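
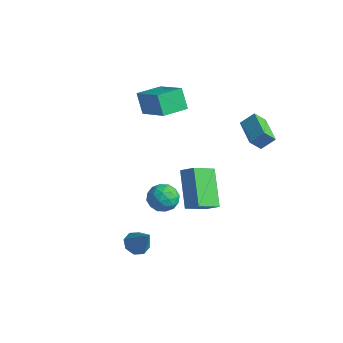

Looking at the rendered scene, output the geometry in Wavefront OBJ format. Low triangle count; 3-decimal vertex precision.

v 0.157 -1.533 -0.279
v 0.747 -1.88 -0.625
v -0.527 -2.56 -0.415
v 0.063 -2.907 -0.761
v 0.099 -2.744 -0.012
v 0.522 -2.109 0.072
v -0.302 -2.331 -1.112
v 0.121 -1.696 -1.028
v 0.463 -2.373 -1.14
v 0.712 -2.629 -0.46
v -0.492 -1.811 -0.58
v -0.243 -2.067 0.1
v 0.512 -1.616 -0.44
v -0.292 -2.824 -0.6
v -0.271 -2.728 -0.16
v 0.076 -2.932 -0.363
v 0.38 -1.751 -0.03
v 0.727 -1.955 -0.234
v 0.346 -2.463 0.127
v -0.507 -2.485 -0.806
v -0.16 -2.689 -1.01
v 0.144 -1.508 -0.677
v 0.491 -1.712 -0.88
v -0.126 -1.977 -1.167
v 0.692 -2.11 -0.946
v 0.29 -2.714 -1.026
v 0.075 -2.375 -1.232
v 0.324 -2.002 -1.183
v 0.838 -2.261 -0.547
v 0.436 -2.864 -0.627
v 0.458 -2.768 -0.186
v 0.706 -2.395 -0.137
v 0.671 -2.55 -0.849
v -0.216 -1.576 -0.413
v -0.618 -2.179 -0.493
v -0.486 -2.045 -0.903
v -0.238 -1.672 -0.854
v -0.07 -1.726 -0.014
v -0.472 -2.33 -0.094
v -0.104 -2.438 0.143
v 0.145 -2.065 0.192
v -0.451 -1.89 -0.191
v -1.217 1.263 -1.57
v -1.267 0.031 -0.827
v -0.591 1.501 -1.134
v -0.641 0.269 -0.39
v 0.061 0.391 -2.93
v 0.011 -0.841 -2.186
v 0.687 0.629 -2.493
v 0.637 -0.603 -1.75
v -0.082 -3.593 -3.019
v 0.291 -3.168 -3.296
v 0.762 -3.567 -1.841
v -0.066 -2.963 -3.045
v -0.433 -3.128 -2.778
v -0.594 -3.565 -2.653
v -0.456 -4.018 -2.742
v -0.099 -4.222 -2.994
v 0.268 -4.058 -3.26
v 0.43 -3.621 -3.385
v 2.343 1.458 2.151
v 2.155 0.935 2.768
v 1.061 2.115 2.318
v 0.873 1.592 2.935
v 2.687 1.988 2.705
v 2.499 1.465 3.322
v 1.405 2.645 2.872
v 1.217 2.122 3.489
v -3.956 -0.165 3.022
v -2.306 -0.382 3.98
v -3.753 1.086 2.955
v -2.103 0.869 3.913
v -3.397 -0.309 2.027
v -1.747 -0.526 2.985
v -3.194 0.942 1.96
v -1.544 0.725 2.918
f 1 38 17
f 38 12 41
f 17 41 6
f 38 41 17
f 1 17 13
f 17 6 18
f 13 18 2
f 17 18 13
f 1 13 22
f 13 2 23
f 22 23 8
f 13 23 22
f 1 22 34
f 22 8 37
f 34 37 11
f 22 37 34
f 1 34 38
f 34 11 42
f 38 42 12
f 34 42 38
f 2 18 29
f 18 6 32
f 29 32 10
f 18 32 29
f 6 41 19
f 41 12 40
f 19 40 5
f 41 40 19
f 12 42 39
f 42 11 35
f 39 35 3
f 42 35 39
f 11 37 36
f 37 8 24
f 36 24 7
f 37 24 36
f 8 23 28
f 23 2 25
f 28 25 9
f 23 25 28
f 4 30 16
f 30 10 31
f 16 31 5
f 30 31 16
f 4 16 14
f 16 5 15
f 14 15 3
f 16 15 14
f 4 14 21
f 14 3 20
f 21 20 7
f 14 20 21
f 4 21 26
f 21 7 27
f 26 27 9
f 21 27 26
f 4 26 30
f 26 9 33
f 30 33 10
f 26 33 30
f 5 31 19
f 31 10 32
f 19 32 6
f 31 32 19
f 3 15 39
f 15 5 40
f 39 40 12
f 15 40 39
f 7 20 36
f 20 3 35
f 36 35 11
f 20 35 36
f 9 27 28
f 27 7 24
f 28 24 8
f 27 24 28
f 10 33 29
f 33 9 25
f 29 25 2
f 33 25 29
f 44 46 43
f 47 44 43
f 43 46 45
f 45 47 43
f 44 50 46
f 48 44 47
f 48 50 44
f 46 50 45
f 49 47 45
f 45 50 49
f 49 48 47
f 50 48 49
f 52 51 54
f 52 54 53
f 54 51 55
f 54 55 53
f 55 51 56
f 55 56 53
f 56 51 57
f 56 57 53
f 57 51 58
f 57 58 53
f 58 51 59
f 58 59 53
f 59 51 60
f 59 60 53
f 60 51 52
f 60 52 53
f 62 64 61
f 65 62 61
f 61 64 63
f 63 65 61
f 62 68 64
f 66 62 65
f 66 68 62
f 64 68 63
f 67 65 63
f 63 68 67
f 67 66 65
f 68 66 67
f 70 72 69
f 73 70 69
f 69 72 71
f 71 73 69
f 70 76 72
f 74 70 73
f 74 76 70
f 72 76 71
f 75 73 71
f 71 76 75
f 75 74 73
f 76 74 75



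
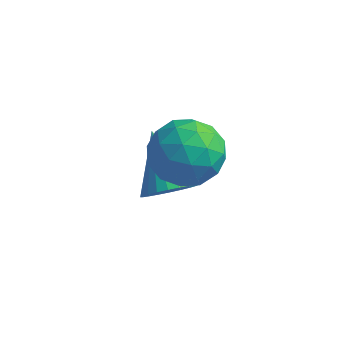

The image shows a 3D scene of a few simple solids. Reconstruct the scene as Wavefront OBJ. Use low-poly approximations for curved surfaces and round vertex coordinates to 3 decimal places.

v 1.224 2.776 0.667
v 1.693 3.368 0.58
v 0.176 3.784 1.873
v 1.495 3.419 0.365
v 1.256 3.372 0.196
v 1.012 3.234 0.099
v 0.8 3.027 0.088
v 0.653 2.781 0.166
v 0.593 2.535 0.319
v 0.629 2.325 0.526
v 0.756 2.184 0.754
v 0.954 2.133 0.969
v 1.193 2.18 1.138
v 1.437 2.318 1.235
v 1.649 2.525 1.245
v 1.796 2.771 1.168
v 1.856 3.017 1.014
v 1.82 3.227 0.808
v 1.824 2.867 3.872
v 2.821 2.706 3.579
v 1.359 1.434 3.081
v 2.356 1.273 2.788
v 2.085 1.188 3.801
v 2.372 2.073 4.289
v 1.808 2.067 2.371
v 2.095 2.952 2.859
v 2.811 2.211 2.651
v 2.982 1.667 3.535
v 1.198 2.473 3.125
v 1.369 1.929 4.009
v 2.363 2.912 3.795
v 1.817 1.228 2.865
v 1.657 1.178 3.46
v 2.243 1.083 3.288
v 2.099 2.541 4.212
v 2.685 2.446 4.04
v 2.253 1.553 4.171
v 1.495 1.694 2.62
v 2.081 1.599 2.448
v 1.937 3.057 3.372
v 2.523 2.962 3.2
v 1.927 2.587 2.489
v 2.943 2.526 3.077
v 2.67 1.684 2.613
v 2.348 2.151 2.367
v 2.517 2.671 2.654
v 3.044 2.207 3.597
v 2.771 1.365 3.132
v 2.611 1.315 3.727
v 2.78 1.835 4.015
v 3.038 1.916 3.052
v 1.409 2.775 3.528
v 1.136 1.933 3.063
v 1.4 2.305 2.645
v 1.569 2.825 2.933
v 1.51 2.456 4.047
v 1.237 1.614 3.583
v 1.663 1.469 4.006
v 1.832 1.989 4.293
v 1.142 2.224 3.608
f 2 1 4
f 2 4 3
f 4 1 5
f 4 5 3
f 5 1 6
f 5 6 3
f 6 1 7
f 6 7 3
f 7 1 8
f 7 8 3
f 8 1 9
f 8 9 3
f 9 1 10
f 9 10 3
f 10 1 11
f 10 11 3
f 11 1 12
f 11 12 3
f 12 1 13
f 12 13 3
f 13 1 14
f 13 14 3
f 14 1 15
f 14 15 3
f 15 1 16
f 15 16 3
f 16 1 17
f 16 17 3
f 17 1 18
f 17 18 3
f 18 1 2
f 18 2 3
f 19 56 35
f 56 30 59
f 35 59 24
f 56 59 35
f 19 35 31
f 35 24 36
f 31 36 20
f 35 36 31
f 19 31 40
f 31 20 41
f 40 41 26
f 31 41 40
f 19 40 52
f 40 26 55
f 52 55 29
f 40 55 52
f 19 52 56
f 52 29 60
f 56 60 30
f 52 60 56
f 20 36 47
f 36 24 50
f 47 50 28
f 36 50 47
f 24 59 37
f 59 30 58
f 37 58 23
f 59 58 37
f 30 60 57
f 60 29 53
f 57 53 21
f 60 53 57
f 29 55 54
f 55 26 42
f 54 42 25
f 55 42 54
f 26 41 46
f 41 20 43
f 46 43 27
f 41 43 46
f 22 48 34
f 48 28 49
f 34 49 23
f 48 49 34
f 22 34 32
f 34 23 33
f 32 33 21
f 34 33 32
f 22 32 39
f 32 21 38
f 39 38 25
f 32 38 39
f 22 39 44
f 39 25 45
f 44 45 27
f 39 45 44
f 22 44 48
f 44 27 51
f 48 51 28
f 44 51 48
f 23 49 37
f 49 28 50
f 37 50 24
f 49 50 37
f 21 33 57
f 33 23 58
f 57 58 30
f 33 58 57
f 25 38 54
f 38 21 53
f 54 53 29
f 38 53 54
f 27 45 46
f 45 25 42
f 46 42 26
f 45 42 46
f 28 51 47
f 51 27 43
f 47 43 20
f 51 43 47



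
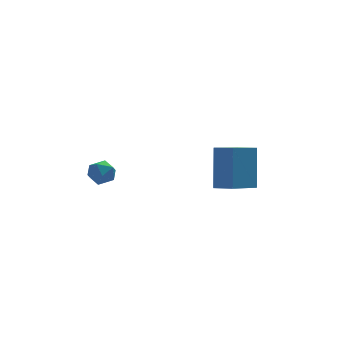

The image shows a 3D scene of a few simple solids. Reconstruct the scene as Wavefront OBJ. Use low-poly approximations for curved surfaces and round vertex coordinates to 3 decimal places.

v 1.473 -0.774 -2.332
v 1.762 0.148 -0.422
v 2.899 0.273 -3.053
v 3.187 1.195 -1.143
v 2.093 -1.455 -2.097
v 2.381 -0.533 -0.187
v 3.518 -0.408 -2.818
v 3.807 0.514 -0.908
v -2.381 2.485 -1.78
v -1.974 2.285 -2.333
v -3.286 1.935 -2.247
v -2.879 1.735 -2.8
v -2.763 1.458 -2.151
v -2.203 1.797 -1.863
v -3.057 2.423 -2.717
v -2.497 2.762 -2.429
v -2.392 2.246 -2.912
v -2.21 1.65 -2.562
v -3.05 2.57 -2.018
v -2.868 1.974 -1.668
f 2 4 1
f 5 2 1
f 1 4 3
f 3 5 1
f 2 8 4
f 6 2 5
f 6 8 2
f 4 8 3
f 7 5 3
f 3 8 7
f 7 6 5
f 8 6 7
f 9 20 14
f 9 14 10
f 9 10 16
f 9 16 19
f 9 19 20
f 10 14 18
f 14 20 13
f 20 19 11
f 19 16 15
f 16 10 17
f 12 18 13
f 12 13 11
f 12 11 15
f 12 15 17
f 12 17 18
f 13 18 14
f 11 13 20
f 15 11 19
f 17 15 16
f 18 17 10



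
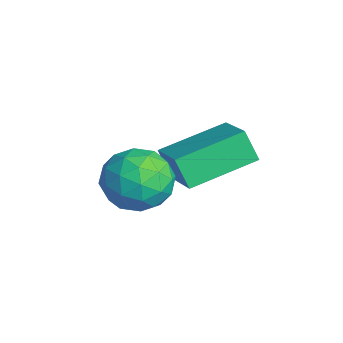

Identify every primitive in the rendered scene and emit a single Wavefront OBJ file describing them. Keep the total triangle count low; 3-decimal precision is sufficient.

v -1.313 0.871 1.972
v -0.433 0.713 2.484
v -1.587 -0.773 1.936
v -0.707 -0.931 2.448
v -1.506 -0.485 2.922
v -1.336 0.531 2.944
v -0.684 -0.591 1.476
v -0.514 0.425 1.498
v -0.044 -0.191 2.177
v -0.552 -0.125 3.071
v -1.468 0.065 1.349
v -1.976 0.131 2.243
v -0.849 0.936 2.231
v -1.171 -0.996 2.189
v -1.641 -0.734 2.467
v -1.124 -0.827 2.768
v -1.38 0.829 2.502
v -0.862 0.736 2.803
v -1.493 0.032 3.06
v -1.158 -0.796 1.617
v -0.64 -0.889 1.918
v -0.896 0.767 1.652
v -0.379 0.674 1.953
v -0.527 -0.092 1.36
v -0.103 0.312 2.352
v -0.264 -0.654 2.331
v -0.25 -0.454 1.759
v -0.15 0.143 1.772
v -0.401 0.351 2.877
v -0.563 -0.616 2.856
v -1.032 -0.354 3.135
v -0.933 0.244 3.148
v -0.173 -0.181 2.697
v -1.457 0.556 1.564
v -1.619 -0.411 1.543
v -1.087 -0.304 1.272
v -0.988 0.294 1.285
v -1.756 0.594 2.089
v -1.917 -0.372 2.068
v -1.87 -0.203 2.648
v -1.77 0.394 2.661
v -1.847 0.121 1.723
v -2.268 1.299 0.963
v -2.678 1.035 1.859
v -2.522 3.279 1.43
v -2.933 3.015 2.326
v -0.907 1.325 1.594
v -1.318 1.061 2.49
v -1.162 3.305 2.061
v -1.572 3.041 2.957
f 1 38 17
f 38 12 41
f 17 41 6
f 38 41 17
f 1 17 13
f 17 6 18
f 13 18 2
f 17 18 13
f 1 13 22
f 13 2 23
f 22 23 8
f 13 23 22
f 1 22 34
f 22 8 37
f 34 37 11
f 22 37 34
f 1 34 38
f 34 11 42
f 38 42 12
f 34 42 38
f 2 18 29
f 18 6 32
f 29 32 10
f 18 32 29
f 6 41 19
f 41 12 40
f 19 40 5
f 41 40 19
f 12 42 39
f 42 11 35
f 39 35 3
f 42 35 39
f 11 37 36
f 37 8 24
f 36 24 7
f 37 24 36
f 8 23 28
f 23 2 25
f 28 25 9
f 23 25 28
f 4 30 16
f 30 10 31
f 16 31 5
f 30 31 16
f 4 16 14
f 16 5 15
f 14 15 3
f 16 15 14
f 4 14 21
f 14 3 20
f 21 20 7
f 14 20 21
f 4 21 26
f 21 7 27
f 26 27 9
f 21 27 26
f 4 26 30
f 26 9 33
f 30 33 10
f 26 33 30
f 5 31 19
f 31 10 32
f 19 32 6
f 31 32 19
f 3 15 39
f 15 5 40
f 39 40 12
f 15 40 39
f 7 20 36
f 20 3 35
f 36 35 11
f 20 35 36
f 9 27 28
f 27 7 24
f 28 24 8
f 27 24 28
f 10 33 29
f 33 9 25
f 29 25 2
f 33 25 29
f 44 46 43
f 47 44 43
f 43 46 45
f 45 47 43
f 44 50 46
f 48 44 47
f 48 50 44
f 46 50 45
f 49 47 45
f 45 50 49
f 49 48 47
f 50 48 49



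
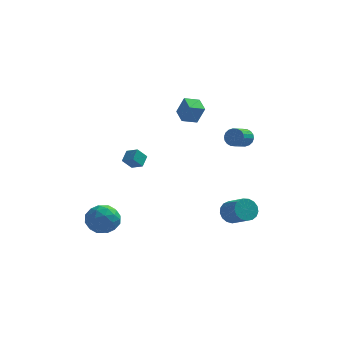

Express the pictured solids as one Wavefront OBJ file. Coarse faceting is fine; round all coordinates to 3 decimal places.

v 3.359 0.549 -3.546
v 3.733 0.365 -4.253
v 4.695 -0.572 -3.5
v 4.321 -0.389 -2.794
v 3.932 0.676 -4.119
v 4.894 -0.261 -3.366
v 3.999 0.958 -3.855
v 4.961 0.021 -3.102
v 3.92 1.146 -3.519
v 4.882 0.209 -2.766
v 3.712 1.197 -3.19
v 4.674 0.26 -2.437
v 3.424 1.1 -2.943
v 4.386 0.162 -2.19
v 3.12 0.876 -2.834
v 4.082 -0.061 -2.081
v 2.871 0.578 -2.888
v 3.834 -0.36 -2.135
v 2.734 0.272 -3.093
v 3.696 -0.665 -2.34
v 2.74 0.03 -3.402
v 3.702 -0.907 -2.649
v 2.888 -0.093 -3.744
v 3.85 -1.03 -2.991
v 3.144 -0.069 -4.041
v 4.106 -1.007 -3.288
v 3.449 0.096 -4.224
v 4.411 -0.841 -3.472
v -2.194 -1.108 0.443
v -2.681 -1.473 1.119
v -2.055 -0.398 0.927
v -2.543 -0.763 1.603
v -1.497 -1.457 0.757
v -1.985 -1.822 1.433
v -1.359 -0.747 1.241
v -1.846 -1.112 1.917
v 4.18 -0.906 3.18
v 4.562 -0.866 3.691
v 4.122 -1.815 4.092
v 3.74 -1.854 3.58
v 4.33 -0.724 3.775
v 3.89 -1.673 4.175
v 4.068 -0.617 3.74
v 3.628 -1.566 4.141
v 3.828 -0.568 3.594
v 3.389 -1.516 3.995
v 3.658 -0.585 3.366
v 3.219 -1.534 3.767
v 3.592 -0.666 3.102
v 3.152 -1.615 3.502
v 3.641 -0.794 2.852
v 3.202 -1.743 3.253
v 3.798 -0.945 2.668
v 3.358 -1.894 3.069
v 4.03 -1.087 2.585
v 3.59 -2.036 2.985
v 4.292 -1.194 2.619
v 3.852 -2.143 3.02
v 4.531 -1.244 2.765
v 4.092 -2.192 3.166
v 4.701 -1.226 2.993
v 4.262 -2.175 3.394
v 4.768 -1.145 3.258
v 4.328 -2.094 3.658
v 4.718 -1.017 3.507
v 4.279 -1.966 3.908
v -4.408 -1.904 -3.877
v -3.42 -1.426 -3.758
v -3.92 -3.194 -2.742
v -2.932 -2.716 -2.623
v -3.834 -2.228 -2.216
v -4.136 -1.43 -2.917
v -3.204 -3.19 -3.583
v -3.506 -2.392 -4.284
v -2.676 -2.22 -3.576
v -3.066 -1.626 -2.732
v -4.274 -2.994 -3.768
v -4.664 -2.4 -2.924
v -3.957 -1.551 -3.917
v -3.383 -3.069 -2.583
v -3.913 -2.781 -2.344
v -3.333 -2.5 -2.274
v -4.378 -1.554 -3.423
v -3.797 -1.273 -3.353
v -4.041 -1.744 -2.447
v -3.543 -3.347 -3.147
v -2.962 -3.066 -3.077
v -4.007 -2.12 -4.226
v -3.427 -1.839 -4.156
v -3.299 -2.876 -4.053
v -2.939 -1.737 -3.74
v -2.652 -2.496 -3.073
v -2.812 -2.775 -3.637
v -2.989 -2.306 -4.049
v -3.168 -1.388 -3.244
v -2.881 -2.146 -2.577
v -3.411 -1.859 -2.338
v -3.589 -1.39 -2.75
v -2.73 -1.855 -3.137
v -4.459 -2.474 -3.923
v -4.172 -3.232 -3.256
v -3.751 -3.23 -3.75
v -3.929 -2.761 -4.162
v -4.688 -2.124 -3.427
v -4.401 -2.883 -2.76
v -4.351 -2.314 -2.451
v -4.528 -1.845 -2.863
v -4.61 -2.765 -3.363
v 0.124 2.504 2.81
v 0.614 2.338 3.992
v -0.349 3.486 3.144
v 0.14 3.32 4.326
v 0.96 3 2.534
v 1.449 2.834 3.716
v 0.486 3.982 2.868
v 0.976 3.816 4.05
f 2 1 5
f 2 5 3
f 3 5 6
f 3 6 4
f 5 1 7
f 5 7 6
f 6 7 8
f 6 8 4
f 7 1 9
f 7 9 8
f 8 9 10
f 8 10 4
f 9 1 11
f 9 11 10
f 10 11 12
f 10 12 4
f 11 1 13
f 11 13 12
f 12 13 14
f 12 14 4
f 13 1 15
f 13 15 14
f 14 15 16
f 14 16 4
f 15 1 17
f 15 17 16
f 16 17 18
f 16 18 4
f 17 1 19
f 17 19 18
f 18 19 20
f 18 20 4
f 19 1 21
f 19 21 20
f 20 21 22
f 20 22 4
f 21 1 23
f 21 23 22
f 22 23 24
f 22 24 4
f 23 1 25
f 23 25 24
f 24 25 26
f 24 26 4
f 25 1 27
f 25 27 26
f 26 27 28
f 26 28 4
f 27 1 2
f 27 2 28
f 28 2 3
f 28 3 4
f 30 32 29
f 33 30 29
f 29 32 31
f 31 33 29
f 30 36 32
f 34 30 33
f 34 36 30
f 32 36 31
f 35 33 31
f 31 36 35
f 35 34 33
f 36 34 35
f 38 37 41
f 38 41 39
f 39 41 42
f 39 42 40
f 41 37 43
f 41 43 42
f 42 43 44
f 42 44 40
f 43 37 45
f 43 45 44
f 44 45 46
f 44 46 40
f 45 37 47
f 45 47 46
f 46 47 48
f 46 48 40
f 47 37 49
f 47 49 48
f 48 49 50
f 48 50 40
f 49 37 51
f 49 51 50
f 50 51 52
f 50 52 40
f 51 37 53
f 51 53 52
f 52 53 54
f 52 54 40
f 53 37 55
f 53 55 54
f 54 55 56
f 54 56 40
f 55 37 57
f 55 57 56
f 56 57 58
f 56 58 40
f 57 37 59
f 57 59 58
f 58 59 60
f 58 60 40
f 59 37 61
f 59 61 60
f 60 61 62
f 60 62 40
f 61 37 63
f 61 63 62
f 62 63 64
f 62 64 40
f 63 37 65
f 63 65 64
f 64 65 66
f 64 66 40
f 65 37 38
f 65 38 66
f 66 38 39
f 66 39 40
f 67 104 83
f 104 78 107
f 83 107 72
f 104 107 83
f 67 83 79
f 83 72 84
f 79 84 68
f 83 84 79
f 67 79 88
f 79 68 89
f 88 89 74
f 79 89 88
f 67 88 100
f 88 74 103
f 100 103 77
f 88 103 100
f 67 100 104
f 100 77 108
f 104 108 78
f 100 108 104
f 68 84 95
f 84 72 98
f 95 98 76
f 84 98 95
f 72 107 85
f 107 78 106
f 85 106 71
f 107 106 85
f 78 108 105
f 108 77 101
f 105 101 69
f 108 101 105
f 77 103 102
f 103 74 90
f 102 90 73
f 103 90 102
f 74 89 94
f 89 68 91
f 94 91 75
f 89 91 94
f 70 96 82
f 96 76 97
f 82 97 71
f 96 97 82
f 70 82 80
f 82 71 81
f 80 81 69
f 82 81 80
f 70 80 87
f 80 69 86
f 87 86 73
f 80 86 87
f 70 87 92
f 87 73 93
f 92 93 75
f 87 93 92
f 70 92 96
f 92 75 99
f 96 99 76
f 92 99 96
f 71 97 85
f 97 76 98
f 85 98 72
f 97 98 85
f 69 81 105
f 81 71 106
f 105 106 78
f 81 106 105
f 73 86 102
f 86 69 101
f 102 101 77
f 86 101 102
f 75 93 94
f 93 73 90
f 94 90 74
f 93 90 94
f 76 99 95
f 99 75 91
f 95 91 68
f 99 91 95
f 110 112 109
f 113 110 109
f 109 112 111
f 111 113 109
f 110 116 112
f 114 110 113
f 114 116 110
f 112 116 111
f 115 113 111
f 111 116 115
f 115 114 113
f 116 114 115



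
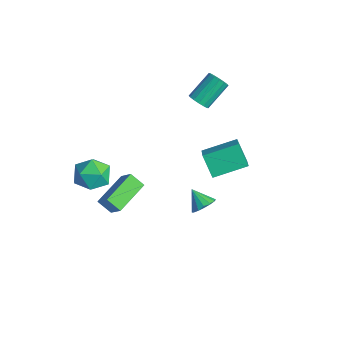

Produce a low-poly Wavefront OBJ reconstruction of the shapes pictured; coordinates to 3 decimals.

v -2.335 2.157 3.09
v -1.88 2.461 2.799
v -2.089 3.787 3.859
v -2.545 3.483 4.15
v -2.148 2.544 2.643
v -2.357 3.87 3.703
v -2.466 2.523 2.607
v -2.675 3.849 3.667
v -2.749 2.404 2.7
v -2.958 3.729 3.76
v -2.922 2.219 2.898
v -3.131 3.544 3.957
v -2.937 2.017 3.147
v -3.146 3.343 4.207
v -2.791 1.853 3.381
v -3 3.179 4.441
v -2.523 1.77 3.537
v -2.732 3.096 4.597
v -2.205 1.791 3.573
v -2.414 3.117 4.633
v -1.922 1.911 3.48
v -2.131 3.236 4.54
v -1.749 2.096 3.283
v -1.958 3.421 4.342
v -1.734 2.297 3.033
v -1.943 3.623 4.093
v 0.662 0.498 2.57
v 1.609 -0.039 3.351
v 1.206 2.22 3.094
v 2.153 1.683 3.875
v 1.547 0.537 1.525
v 2.494 0 2.306
v 2.091 2.259 2.049
v 3.038 1.722 2.83
v -3.152 -2.631 -0.569
v -2.514 -3.472 -0.281
v -4.106 -3.708 -1.599
v -3.468 -4.549 -1.311
v -4.142 -4.098 -0.578
v -3.553 -3.433 0.059
v -3.067 -3.747 -1.939
v -2.478 -3.082 -1.302
v -2.461 -4.161 -1.128
v -3.126 -4.378 -0.287
v -3.494 -2.802 -1.593
v -4.159 -3.019 -0.752
v -2.691 -3.654 -2.737
v -1.848 -3.563 -1.778
v -3.437 -1.817 -2.256
v -2.594 -1.727 -1.297
v -2.046 -3.233 -3.343
v -1.203 -3.143 -2.384
v -2.792 -1.397 -2.862
v -1.949 -1.306 -1.903
v 2.917 -0.746 0.738
v 3.208 -0.311 1.187
v 2.083 -0.934 1.462
v 2.991 -0.108 0.989
v 2.754 -0.076 0.724
v 2.561 -0.224 0.462
v 2.463 -0.512 0.275
v 2.487 -0.863 0.212
v 2.626 -1.182 0.29
v 2.843 -1.385 0.488
v 3.08 -1.417 0.753
v 3.274 -1.269 1.015
v 3.371 -0.981 1.202
v 3.348 -0.63 1.265
f 2 1 5
f 2 5 3
f 3 5 6
f 3 6 4
f 5 1 7
f 5 7 6
f 6 7 8
f 6 8 4
f 7 1 9
f 7 9 8
f 8 9 10
f 8 10 4
f 9 1 11
f 9 11 10
f 10 11 12
f 10 12 4
f 11 1 13
f 11 13 12
f 12 13 14
f 12 14 4
f 13 1 15
f 13 15 14
f 14 15 16
f 14 16 4
f 15 1 17
f 15 17 16
f 16 17 18
f 16 18 4
f 17 1 19
f 17 19 18
f 18 19 20
f 18 20 4
f 19 1 21
f 19 21 20
f 20 21 22
f 20 22 4
f 21 1 23
f 21 23 22
f 22 23 24
f 22 24 4
f 23 1 25
f 23 25 24
f 24 25 26
f 24 26 4
f 25 1 2
f 25 2 26
f 26 2 3
f 26 3 4
f 28 30 27
f 31 28 27
f 27 30 29
f 29 31 27
f 28 34 30
f 32 28 31
f 32 34 28
f 30 34 29
f 33 31 29
f 29 34 33
f 33 32 31
f 34 32 33
f 35 46 40
f 35 40 36
f 35 36 42
f 35 42 45
f 35 45 46
f 36 40 44
f 40 46 39
f 46 45 37
f 45 42 41
f 42 36 43
f 38 44 39
f 38 39 37
f 38 37 41
f 38 41 43
f 38 43 44
f 39 44 40
f 37 39 46
f 41 37 45
f 43 41 42
f 44 43 36
f 48 50 47
f 51 48 47
f 47 50 49
f 49 51 47
f 48 54 50
f 52 48 51
f 52 54 48
f 50 54 49
f 53 51 49
f 49 54 53
f 53 52 51
f 54 52 53
f 56 55 58
f 56 58 57
f 58 55 59
f 58 59 57
f 59 55 60
f 59 60 57
f 60 55 61
f 60 61 57
f 61 55 62
f 61 62 57
f 62 55 63
f 62 63 57
f 63 55 64
f 63 64 57
f 64 55 65
f 64 65 57
f 65 55 66
f 65 66 57
f 66 55 67
f 66 67 57
f 67 55 68
f 67 68 57
f 68 55 56
f 68 56 57



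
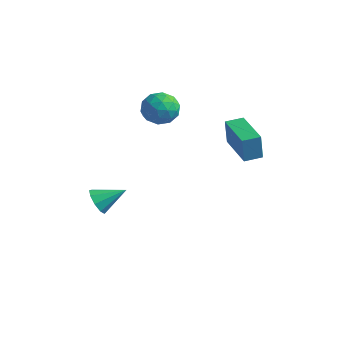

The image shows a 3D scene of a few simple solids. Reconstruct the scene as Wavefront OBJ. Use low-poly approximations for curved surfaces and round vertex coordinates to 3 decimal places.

v -3.805 -4.01 -2.621
v -3.373 -4.583 -2.341
v -2.935 -3.01 -1.919
v -3.182 -4.423 -2.805
v -3.283 -4.07 -3.183
v -3.628 -3.689 -3.298
v -4.056 -3.459 -3.096
v -4.367 -3.486 -2.671
v -4.415 -3.758 -2.223
v -4.178 -4.149 -1.961
v -3.766 -4.474 -2.007
v -3.098 -0.407 2.406
v -2.186 -0.606 2.153
v -3.074 -1.594 3.427
v -2.162 -1.793 3.174
v -2.362 -0.982 3.662
v -2.377 -0.249 3.031
v -2.883 -1.951 2.549
v -2.898 -1.218 1.918
v -2.053 -1.561 2.241
v -1.731 -0.962 2.929
v -3.529 -1.238 2.651
v -3.207 -0.639 3.339
v -2.644 -0.403 2.19
v -2.616 -1.797 3.39
v -2.733 -1.321 3.677
v -2.197 -1.438 3.528
v -2.757 -0.193 2.706
v -2.221 -0.31 2.557
v -2.324 -0.531 3.444
v -3.039 -1.89 3.023
v -2.503 -2.007 2.874
v -3.063 -0.762 2.052
v -2.527 -0.879 1.903
v -2.936 -1.669 2.136
v -2.03 -1.081 2.093
v -2.016 -1.778 2.693
v -2.44 -1.871 2.325
v -2.448 -1.44 1.955
v -1.841 -0.729 2.497
v -1.826 -1.426 3.097
v -1.944 -0.949 3.384
v -1.953 -0.519 3.014
v -1.763 -1.289 2.549
v -3.434 -0.774 2.483
v -3.419 -1.471 3.083
v -3.307 -1.681 2.566
v -3.316 -1.251 2.196
v -3.244 -0.422 2.887
v -3.23 -1.119 3.487
v -2.812 -0.76 3.625
v -2.82 -0.329 3.255
v -3.497 -0.911 3.031
v 0.823 -0.39 1.728
v 0.812 -0.531 3.07
v 1.216 0.393 1.813
v 1.206 0.252 3.155
v 2.674 -1.312 1.645
v 2.664 -1.453 2.987
v 3.068 -0.529 1.73
v 3.057 -0.67 3.072
f 2 1 4
f 2 4 3
f 4 1 5
f 4 5 3
f 5 1 6
f 5 6 3
f 6 1 7
f 6 7 3
f 7 1 8
f 7 8 3
f 8 1 9
f 8 9 3
f 9 1 10
f 9 10 3
f 10 1 11
f 10 11 3
f 11 1 2
f 11 2 3
f 12 49 28
f 49 23 52
f 28 52 17
f 49 52 28
f 12 28 24
f 28 17 29
f 24 29 13
f 28 29 24
f 12 24 33
f 24 13 34
f 33 34 19
f 24 34 33
f 12 33 45
f 33 19 48
f 45 48 22
f 33 48 45
f 12 45 49
f 45 22 53
f 49 53 23
f 45 53 49
f 13 29 40
f 29 17 43
f 40 43 21
f 29 43 40
f 17 52 30
f 52 23 51
f 30 51 16
f 52 51 30
f 23 53 50
f 53 22 46
f 50 46 14
f 53 46 50
f 22 48 47
f 48 19 35
f 47 35 18
f 48 35 47
f 19 34 39
f 34 13 36
f 39 36 20
f 34 36 39
f 15 41 27
f 41 21 42
f 27 42 16
f 41 42 27
f 15 27 25
f 27 16 26
f 25 26 14
f 27 26 25
f 15 25 32
f 25 14 31
f 32 31 18
f 25 31 32
f 15 32 37
f 32 18 38
f 37 38 20
f 32 38 37
f 15 37 41
f 37 20 44
f 41 44 21
f 37 44 41
f 16 42 30
f 42 21 43
f 30 43 17
f 42 43 30
f 14 26 50
f 26 16 51
f 50 51 23
f 26 51 50
f 18 31 47
f 31 14 46
f 47 46 22
f 31 46 47
f 20 38 39
f 38 18 35
f 39 35 19
f 38 35 39
f 21 44 40
f 44 20 36
f 40 36 13
f 44 36 40
f 55 57 54
f 58 55 54
f 54 57 56
f 56 58 54
f 55 61 57
f 59 55 58
f 59 61 55
f 57 61 56
f 60 58 56
f 56 61 60
f 60 59 58
f 61 59 60



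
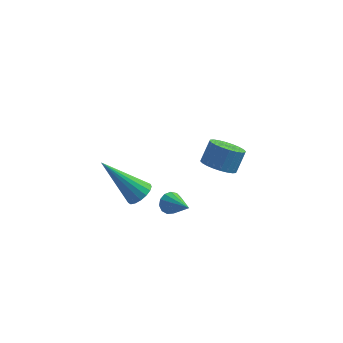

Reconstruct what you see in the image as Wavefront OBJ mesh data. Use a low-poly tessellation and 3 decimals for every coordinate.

v 1.313 -1.294 -0.586
v 1.623 -1.68 -0.265
v -0.153 -1.146 1.006
v 1.729 -1.429 -0.191
v 1.74 -1.148 -0.207
v 1.653 -0.9 -0.31
v 1.489 -0.742 -0.476
v 1.284 -0.711 -0.668
v 1.085 -0.814 -0.841
v 0.939 -1.026 -0.956
v 0.879 -1.301 -0.986
v 0.918 -1.573 -0.924
v 1.048 -1.782 -0.785
v 1.238 -1.879 -0.601
v 1.446 -1.843 -0.413
v 3.741 3.425 -3.088
v 4.157 2.814 -2.84
v 4.455 3.363 -1.984
v 4.039 3.975 -2.232
v 4.364 2.962 -3.008
v 4.662 3.512 -2.152
v 4.475 3.181 -3.187
v 4.773 3.731 -2.331
v 4.475 3.437 -3.352
v 4.773 3.987 -2.496
v 4.363 3.692 -3.476
v 4.661 4.241 -2.62
v 4.156 3.905 -3.541
v 4.454 4.455 -2.685
v 3.886 4.046 -3.537
v 4.185 4.596 -2.681
v 3.594 4.092 -3.465
v 3.893 4.642 -2.609
v 3.325 4.037 -3.336
v 3.623 4.586 -2.48
v 3.118 3.888 -3.168
v 3.416 4.438 -2.312
v 3.007 3.669 -2.989
v 3.305 4.219 -2.133
v 3.007 3.413 -2.824
v 3.305 3.963 -1.968
v 3.119 3.159 -2.7
v 3.417 3.708 -1.844
v 3.326 2.945 -2.635
v 3.624 3.495 -1.779
v 3.595 2.804 -2.639
v 3.894 3.354 -1.783
v 3.887 2.758 -2.711
v 4.186 3.308 -1.855
v 2.158 0.922 -3.26
v 2.494 0.939 -3.656
v 3.002 0.038 -2.58
v 2.572 1.154 -3.473
v 2.518 1.296 -3.222
v 2.35 1.319 -2.984
v 2.12 1.216 -2.833
v 1.903 1.02 -2.818
v 1.767 0.793 -2.943
v 1.754 0.607 -3.169
v 1.87 0.522 -3.424
v 2.077 0.563 -3.627
v 2.31 0.719 -3.714
f 2 1 4
f 2 4 3
f 4 1 5
f 4 5 3
f 5 1 6
f 5 6 3
f 6 1 7
f 6 7 3
f 7 1 8
f 7 8 3
f 8 1 9
f 8 9 3
f 9 1 10
f 9 10 3
f 10 1 11
f 10 11 3
f 11 1 12
f 11 12 3
f 12 1 13
f 12 13 3
f 13 1 14
f 13 14 3
f 14 1 15
f 14 15 3
f 15 1 2
f 15 2 3
f 17 16 20
f 17 20 18
f 18 20 21
f 18 21 19
f 20 16 22
f 20 22 21
f 21 22 23
f 21 23 19
f 22 16 24
f 22 24 23
f 23 24 25
f 23 25 19
f 24 16 26
f 24 26 25
f 25 26 27
f 25 27 19
f 26 16 28
f 26 28 27
f 27 28 29
f 27 29 19
f 28 16 30
f 28 30 29
f 29 30 31
f 29 31 19
f 30 16 32
f 30 32 31
f 31 32 33
f 31 33 19
f 32 16 34
f 32 34 33
f 33 34 35
f 33 35 19
f 34 16 36
f 34 36 35
f 35 36 37
f 35 37 19
f 36 16 38
f 36 38 37
f 37 38 39
f 37 39 19
f 38 16 40
f 38 40 39
f 39 40 41
f 39 41 19
f 40 16 42
f 40 42 41
f 41 42 43
f 41 43 19
f 42 16 44
f 42 44 43
f 43 44 45
f 43 45 19
f 44 16 46
f 44 46 45
f 45 46 47
f 45 47 19
f 46 16 48
f 46 48 47
f 47 48 49
f 47 49 19
f 48 16 17
f 48 17 49
f 49 17 18
f 49 18 19
f 51 50 53
f 51 53 52
f 53 50 54
f 53 54 52
f 54 50 55
f 54 55 52
f 55 50 56
f 55 56 52
f 56 50 57
f 56 57 52
f 57 50 58
f 57 58 52
f 58 50 59
f 58 59 52
f 59 50 60
f 59 60 52
f 60 50 61
f 60 61 52
f 61 50 62
f 61 62 52
f 62 50 51
f 62 51 52



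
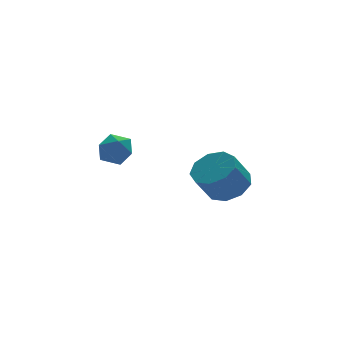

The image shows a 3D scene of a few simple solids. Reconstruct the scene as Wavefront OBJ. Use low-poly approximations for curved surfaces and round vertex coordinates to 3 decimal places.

v 1.374 3.101 0.313
v 2.137 2.882 0.797
v 1.389 2.741 1.912
v 0.626 2.959 1.427
v 2.042 3.511 0.813
v 1.294 3.37 1.928
v 1.634 3.948 0.595
v 0.886 3.806 1.709
v 1.105 3.988 0.244
v 0.357 3.847 1.359
v 0.701 3.613 -0.074
v -0.047 3.472 1.041
v 0.613 2.999 -0.211
v -0.136 2.857 0.903
v 0.88 2.432 -0.104
v 0.132 2.29 1.011
v 1.379 2.178 0.199
v 0.631 2.036 1.314
v 1.875 2.355 0.555
v 1.127 2.214 1.669
v -3.221 3.403 3.774
v -2.801 3.617 3.209
v -3.619 2.483 3.131
v -3.199 2.697 2.566
v -2.886 2.429 3.176
v -2.64 2.998 3.574
v -3.78 3.102 2.766
v -3.534 3.671 3.164
v -3.146 3.43 2.586
v -2.594 3.015 2.839
v -3.826 3.085 3.501
v -3.274 2.67 3.754
f 2 1 5
f 2 5 3
f 3 5 6
f 3 6 4
f 5 1 7
f 5 7 6
f 6 7 8
f 6 8 4
f 7 1 9
f 7 9 8
f 8 9 10
f 8 10 4
f 9 1 11
f 9 11 10
f 10 11 12
f 10 12 4
f 11 1 13
f 11 13 12
f 12 13 14
f 12 14 4
f 13 1 15
f 13 15 14
f 14 15 16
f 14 16 4
f 15 1 17
f 15 17 16
f 16 17 18
f 16 18 4
f 17 1 19
f 17 19 18
f 18 19 20
f 18 20 4
f 19 1 2
f 19 2 20
f 20 2 3
f 20 3 4
f 21 32 26
f 21 26 22
f 21 22 28
f 21 28 31
f 21 31 32
f 22 26 30
f 26 32 25
f 32 31 23
f 31 28 27
f 28 22 29
f 24 30 25
f 24 25 23
f 24 23 27
f 24 27 29
f 24 29 30
f 25 30 26
f 23 25 32
f 27 23 31
f 29 27 28
f 30 29 22



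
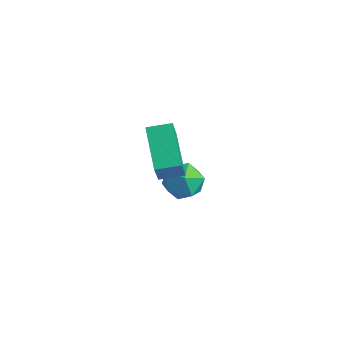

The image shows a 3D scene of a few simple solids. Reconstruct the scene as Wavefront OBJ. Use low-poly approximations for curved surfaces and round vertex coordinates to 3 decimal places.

v 3.762 -0.647 0.931
v 2.403 0.192 1.864
v 4.33 0.099 1.086
v 2.971 0.938 2.019
v 4.229 -1.258 2.161
v 2.87 -0.419 3.094
v 4.797 -0.512 2.316
v 3.438 0.327 3.249
v 1.342 2.372 -1.773
v 2.016 2.445 -1.174
v 2.244 1.695 -2.706
v 2.918 1.768 -2.107
v 2.223 1.215 -1.94
v 1.665 1.633 -1.363
v 2.595 2.507 -2.517
v 2.037 2.925 -1.94
v 2.79 2.528 -1.634
v 2.56 1.73 -1.278
v 1.7 2.41 -2.602
v 1.47 1.612 -2.246
f 2 4 1
f 5 2 1
f 1 4 3
f 3 5 1
f 2 8 4
f 6 2 5
f 6 8 2
f 4 8 3
f 7 5 3
f 3 8 7
f 7 6 5
f 8 6 7
f 9 20 14
f 9 14 10
f 9 10 16
f 9 16 19
f 9 19 20
f 10 14 18
f 14 20 13
f 20 19 11
f 19 16 15
f 16 10 17
f 12 18 13
f 12 13 11
f 12 11 15
f 12 15 17
f 12 17 18
f 13 18 14
f 11 13 20
f 15 11 19
f 17 15 16
f 18 17 10



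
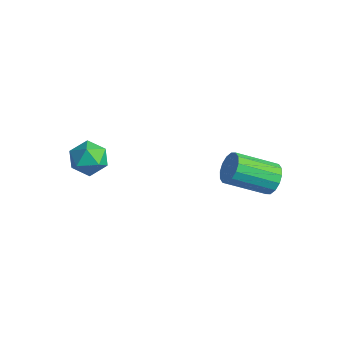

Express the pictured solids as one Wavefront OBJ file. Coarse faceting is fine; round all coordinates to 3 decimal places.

v 3.554 3.095 -0.805
v 4.244 2.908 -0.445
v 3.295 1.317 0.545
v 2.606 1.505 0.185
v 4.059 3.177 -0.189
v 3.11 1.586 0.8
v 3.739 3.424 -0.099
v 2.79 1.833 0.89
v 3.37 3.583 -0.198
v 2.421 1.992 0.791
v 3.05 3.611 -0.459
v 2.101 2.02 0.53
v 2.865 3.501 -0.813
v 1.916 1.91 0.176
v 2.865 3.283 -1.165
v 1.916 1.692 -0.175
v 3.05 3.014 -1.42
v 2.101 1.423 -0.431
v 3.37 2.767 -1.51
v 2.421 1.176 -0.521
v 3.739 2.608 -1.411
v 2.79 1.017 -0.422
v 4.059 2.58 -1.15
v 3.11 0.989 -0.161
v 4.244 2.69 -0.796
v 3.295 1.099 0.193
v -2.045 -1.814 -0.271
v -1.41 -1.973 0.413
v -2.05 -3.307 -0.613
v -1.415 -3.466 0.071
v -2.299 -3.214 0.295
v -2.296 -2.292 0.507
v -1.164 -2.988 -0.707
v -1.161 -2.066 -0.495
v -0.865 -2.699 0.143
v -1.567 -2.838 0.763
v -1.893 -2.442 -0.963
v -2.595 -2.581 -0.343
f 2 1 5
f 2 5 3
f 3 5 6
f 3 6 4
f 5 1 7
f 5 7 6
f 6 7 8
f 6 8 4
f 7 1 9
f 7 9 8
f 8 9 10
f 8 10 4
f 9 1 11
f 9 11 10
f 10 11 12
f 10 12 4
f 11 1 13
f 11 13 12
f 12 13 14
f 12 14 4
f 13 1 15
f 13 15 14
f 14 15 16
f 14 16 4
f 15 1 17
f 15 17 16
f 16 17 18
f 16 18 4
f 17 1 19
f 17 19 18
f 18 19 20
f 18 20 4
f 19 1 21
f 19 21 20
f 20 21 22
f 20 22 4
f 21 1 23
f 21 23 22
f 22 23 24
f 22 24 4
f 23 1 25
f 23 25 24
f 24 25 26
f 24 26 4
f 25 1 2
f 25 2 26
f 26 2 3
f 26 3 4
f 27 38 32
f 27 32 28
f 27 28 34
f 27 34 37
f 27 37 38
f 28 32 36
f 32 38 31
f 38 37 29
f 37 34 33
f 34 28 35
f 30 36 31
f 30 31 29
f 30 29 33
f 30 33 35
f 30 35 36
f 31 36 32
f 29 31 38
f 33 29 37
f 35 33 34
f 36 35 28



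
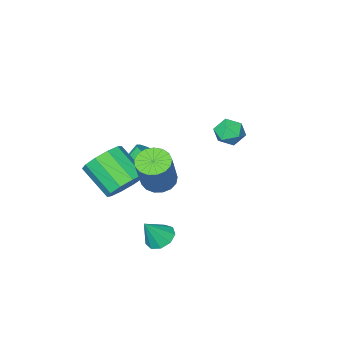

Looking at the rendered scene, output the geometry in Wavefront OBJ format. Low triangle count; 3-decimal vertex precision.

v 2.976 2.522 -2.841
v 3.363 3.137 -3.063
v 3.764 2.438 -1.699
v 2.956 3.278 -2.772
v 2.558 3.065 -2.513
v 2.356 2.598 -2.408
v 2.444 2.095 -2.506
v 2.781 1.791 -2.76
v 3.21 1.83 -3.052
v 3.529 2.192 -3.246
v 3.589 2.708 -3.25
v 3.122 2.658 1.047
v 3.843 2.378 0.843
v 4.659 3.141 2.668
v 3.938 3.422 2.873
v 3.837 2.732 0.697
v 4.653 3.495 2.522
v 3.668 3.069 0.631
v 4.484 3.833 2.457
v 3.374 3.312 0.661
v 4.19 4.076 2.487
v 3.022 3.406 0.78
v 3.838 4.169 2.605
v 2.693 3.328 0.959
v 3.509 4.091 2.785
v 2.462 3.096 1.159
v 3.278 3.86 2.984
v 2.383 2.765 1.333
v 3.198 3.528 3.159
v 2.473 2.409 1.442
v 3.288 3.172 3.267
v 2.711 2.11 1.46
v 3.527 2.873 3.286
v 3.044 1.937 1.384
v 3.86 2.7 3.209
v 3.395 1.929 1.231
v 4.211 2.692 3.056
v 3.683 2.088 1.035
v 4.499 2.851 2.86
v 3.111 0.144 -0.74
v 4.061 -0.01 -1.208
v 4.4 -1.499 -0.027
v 3.449 -1.344 0.44
v 4.147 0.409 -0.704
v 4.485 -1.079 0.477
v 3.837 0.727 -0.214
v 4.176 -0.761 0.967
v 3.25 0.823 0.075
v 3.588 -0.666 1.256
v 2.609 0.659 0.053
v 2.948 -0.83 1.233
v 2.16 0.299 -0.273
v 2.499 -1.19 0.908
v 2.075 -0.121 -0.777
v 2.413 -1.609 0.404
v 2.384 -0.439 -1.267
v 2.723 -1.927 -0.086
v 2.972 -0.534 -1.556
v 3.31 -2.023 -0.375
v 3.612 -0.37 -1.533
v 3.951 -1.859 -0.353
v 1.375 -1.555 -1.591
v 2.076 -0.982 -1.123
v 1.247 -0.852 -0.04
v 0.545 -1.425 -0.509
v 1.806 -0.658 -1.369
v 0.977 -0.528 -0.286
v 1.437 -0.54 -1.666
v 0.608 -0.41 -0.583
v 1.053 -0.654 -1.946
v 0.224 -0.524 -0.863
v 0.744 -0.975 -2.144
v -0.085 -0.845 -1.061
v 0.578 -1.428 -2.216
v -0.251 -1.298 -1.133
v 0.595 -1.911 -2.145
v -0.234 -1.781 -1.062
v 0.791 -2.312 -1.947
v -0.038 -2.182 -0.864
v 1.12 -2.54 -1.668
v 0.291 -2.41 -0.585
v 1.508 -2.542 -1.371
v 0.679 -2.412 -0.288
v 1.865 -2.318 -1.124
v 1.036 -2.188 -0.042
v 2.109 -1.919 -0.985
v 1.28 -1.789 0.098
v 2.186 -1.437 -0.985
v 1.357 -1.307 0.098
v -2.011 1.131 0.527
v -1.399 1.019 1.045
v -2.781 0.381 1.275
v -2.169 0.269 1.793
v -2.516 0.998 1.728
v -2.04 1.461 1.266
v -2.14 -0.061 1.054
v -1.664 0.402 0.592
v -1.479 0.282 1.371
v -1.711 0.937 1.787
v -2.469 0.463 0.533
v -2.701 1.118 0.949
f 2 1 4
f 2 4 3
f 4 1 5
f 4 5 3
f 5 1 6
f 5 6 3
f 6 1 7
f 6 7 3
f 7 1 8
f 7 8 3
f 8 1 9
f 8 9 3
f 9 1 10
f 9 10 3
f 10 1 11
f 10 11 3
f 11 1 2
f 11 2 3
f 13 12 16
f 13 16 14
f 14 16 17
f 14 17 15
f 16 12 18
f 16 18 17
f 17 18 19
f 17 19 15
f 18 12 20
f 18 20 19
f 19 20 21
f 19 21 15
f 20 12 22
f 20 22 21
f 21 22 23
f 21 23 15
f 22 12 24
f 22 24 23
f 23 24 25
f 23 25 15
f 24 12 26
f 24 26 25
f 25 26 27
f 25 27 15
f 26 12 28
f 26 28 27
f 27 28 29
f 27 29 15
f 28 12 30
f 28 30 29
f 29 30 31
f 29 31 15
f 30 12 32
f 30 32 31
f 31 32 33
f 31 33 15
f 32 12 34
f 32 34 33
f 33 34 35
f 33 35 15
f 34 12 36
f 34 36 35
f 35 36 37
f 35 37 15
f 36 12 38
f 36 38 37
f 37 38 39
f 37 39 15
f 38 12 13
f 38 13 39
f 39 13 14
f 39 14 15
f 41 40 44
f 41 44 42
f 42 44 45
f 42 45 43
f 44 40 46
f 44 46 45
f 45 46 47
f 45 47 43
f 46 40 48
f 46 48 47
f 47 48 49
f 47 49 43
f 48 40 50
f 48 50 49
f 49 50 51
f 49 51 43
f 50 40 52
f 50 52 51
f 51 52 53
f 51 53 43
f 52 40 54
f 52 54 53
f 53 54 55
f 53 55 43
f 54 40 56
f 54 56 55
f 55 56 57
f 55 57 43
f 56 40 58
f 56 58 57
f 57 58 59
f 57 59 43
f 58 40 60
f 58 60 59
f 59 60 61
f 59 61 43
f 60 40 41
f 60 41 61
f 61 41 42
f 61 42 43
f 63 62 66
f 63 66 64
f 64 66 67
f 64 67 65
f 66 62 68
f 66 68 67
f 67 68 69
f 67 69 65
f 68 62 70
f 68 70 69
f 69 70 71
f 69 71 65
f 70 62 72
f 70 72 71
f 71 72 73
f 71 73 65
f 72 62 74
f 72 74 73
f 73 74 75
f 73 75 65
f 74 62 76
f 74 76 75
f 75 76 77
f 75 77 65
f 76 62 78
f 76 78 77
f 77 78 79
f 77 79 65
f 78 62 80
f 78 80 79
f 79 80 81
f 79 81 65
f 80 62 82
f 80 82 81
f 81 82 83
f 81 83 65
f 82 62 84
f 82 84 83
f 83 84 85
f 83 85 65
f 84 62 86
f 84 86 85
f 85 86 87
f 85 87 65
f 86 62 88
f 86 88 87
f 87 88 89
f 87 89 65
f 88 62 63
f 88 63 89
f 89 63 64
f 89 64 65
f 90 101 95
f 90 95 91
f 90 91 97
f 90 97 100
f 90 100 101
f 91 95 99
f 95 101 94
f 101 100 92
f 100 97 96
f 97 91 98
f 93 99 94
f 93 94 92
f 93 92 96
f 93 96 98
f 93 98 99
f 94 99 95
f 92 94 101
f 96 92 100
f 98 96 97
f 99 98 91



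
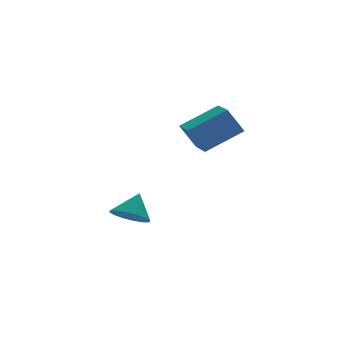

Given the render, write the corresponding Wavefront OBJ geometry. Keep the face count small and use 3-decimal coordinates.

v -2.364 -0.622 1.838
v -0.739 -0.87 2.771
v -2.105 0.573 1.705
v -0.48 0.325 2.638
v -1.74 -0.885 0.682
v -0.115 -1.133 1.615
v -1.481 0.31 0.549
v 0.144 0.062 1.482
v -3.713 1.794 -3.404
v -3.107 1.17 -3.535
v -3.047 2.226 -2.376
v -2.963 1.527 -3.778
v -3.02 1.955 -3.922
v -3.263 2.341 -3.926
v -3.626 2.58 -3.791
v -4.013 2.608 -3.552
v -4.32 2.418 -3.274
v -4.464 2.061 -3.03
v -4.407 1.632 -2.887
v -4.164 1.247 -2.883
v -3.8 1.008 -3.018
v -3.414 0.98 -3.257
f 2 4 1
f 5 2 1
f 1 4 3
f 3 5 1
f 2 8 4
f 6 2 5
f 6 8 2
f 4 8 3
f 7 5 3
f 3 8 7
f 7 6 5
f 8 6 7
f 10 9 12
f 10 12 11
f 12 9 13
f 12 13 11
f 13 9 14
f 13 14 11
f 14 9 15
f 14 15 11
f 15 9 16
f 15 16 11
f 16 9 17
f 16 17 11
f 17 9 18
f 17 18 11
f 18 9 19
f 18 19 11
f 19 9 20
f 19 20 11
f 20 9 21
f 20 21 11
f 21 9 22
f 21 22 11
f 22 9 10
f 22 10 11



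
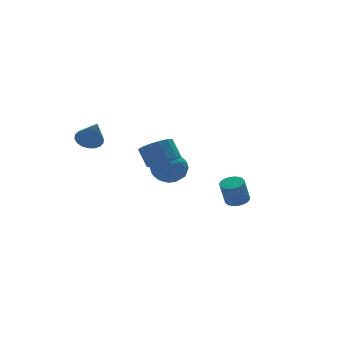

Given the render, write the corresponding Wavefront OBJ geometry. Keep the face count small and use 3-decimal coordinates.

v 3.832 1.364 -4.481
v 4.436 1.069 -4.328
v 4.013 0.941 -2.905
v 3.408 1.236 -3.059
v 4.493 1.347 -4.286
v 4.07 1.219 -2.863
v 4.436 1.628 -4.278
v 4.013 1.5 -2.855
v 4.274 1.863 -4.305
v 3.851 1.735 -2.882
v 4.035 2.012 -4.363
v 3.612 1.884 -2.94
v 3.762 2.049 -4.441
v 3.339 1.921 -3.018
v 3.5 1.968 -4.526
v 3.077 1.84 -3.103
v 3.296 1.782 -4.603
v 2.873 1.654 -3.18
v 3.184 1.523 -4.66
v 2.761 1.396 -3.237
v 3.185 1.238 -4.685
v 2.761 1.11 -3.262
v 3.297 0.974 -4.676
v 2.874 0.846 -3.253
v 3.501 0.777 -4.632
v 3.078 0.649 -3.209
v 3.763 0.682 -4.563
v 3.34 0.554 -3.14
v 4.036 0.705 -4.48
v 3.613 0.577 -3.057
v 4.275 0.842 -4.397
v 3.852 0.714 -2.974
v -3.505 4.298 0.37
v -3.142 3.71 -0.033
v -3.455 3.342 1.81
v -2.869 3.905 0.086
v -2.722 4.177 0.262
v -2.729 4.473 0.459
v -2.891 4.735 0.638
v -3.174 4.91 0.765
v -3.523 4.964 0.812
v -3.868 4.886 0.773
v -4.141 4.692 0.653
v -4.288 4.42 0.477
v -4.28 4.123 0.28
v -4.119 3.861 0.101
v -3.836 3.686 -0.025
v -3.487 3.632 -0.073
v -2.057 -1.622 0.669
v -1.133 -1.597 0.772
v -1.259 -0.873 1.734
v -2.183 -0.898 1.631
v -1.257 -1.198 0.456
v -1.384 -0.475 1.417
v -1.635 -0.934 0.207
v -1.762 -0.21 1.169
v -2.147 -0.888 0.105
v -2.274 -0.164 1.067
v -2.63 -1.075 0.182
v -2.757 -0.352 1.144
v -2.931 -1.436 0.414
v -3.058 -0.712 1.376
v -2.955 -1.856 0.727
v -3.082 -1.132 1.688
v -2.693 -2.201 1.021
v -2.82 -1.478 1.983
v -2.229 -2.363 1.204
v -2.356 -1.639 2.165
v -1.711 -2.289 1.217
v -1.838 -1.566 2.178
v -1.302 -2.004 1.056
v -1.429 -1.28 2.018
v -0.179 3.596 -2.585
v 0.856 3.896 -2.771
v 0.384 2.344 -1.469
v 1.419 2.644 -1.655
v 0.748 3.309 -1.105
v 0.4 4.083 -1.794
v 0.84 2.157 -2.446
v 0.492 2.931 -3.135
v 1.486 3.007 -2.685
v 1.429 3.718 -1.856
v -0.189 2.522 -2.384
v -0.246 3.233 -1.555
v 0.289 3.856 -2.775
v 0.951 2.384 -1.465
v 0.557 2.775 -1.141
v 1.165 2.951 -1.25
v 0.021 3.966 -2.202
v 0.629 4.142 -2.311
v 0.566 3.797 -1.332
v 0.611 2.098 -1.929
v 1.219 2.274 -2.038
v 0.075 3.289 -2.99
v 0.683 3.465 -3.099
v 0.674 2.443 -2.908
v 1.268 3.51 -2.834
v 1.599 2.773 -2.179
v 1.259 2.488 -2.643
v 1.054 2.943 -3.048
v 1.234 3.928 -2.347
v 1.565 3.192 -1.692
v 1.17 3.583 -1.369
v 0.966 4.038 -1.774
v 1.604 3.405 -2.297
v -0.325 3.048 -2.548
v 0.006 2.312 -1.893
v 0.274 2.202 -2.466
v 0.07 2.657 -2.871
v -0.359 3.467 -2.061
v -0.028 2.73 -1.406
v 0.186 3.297 -1.192
v -0.019 3.752 -1.597
v -0.364 2.835 -1.943
f 2 1 5
f 2 5 3
f 3 5 6
f 3 6 4
f 5 1 7
f 5 7 6
f 6 7 8
f 6 8 4
f 7 1 9
f 7 9 8
f 8 9 10
f 8 10 4
f 9 1 11
f 9 11 10
f 10 11 12
f 10 12 4
f 11 1 13
f 11 13 12
f 12 13 14
f 12 14 4
f 13 1 15
f 13 15 14
f 14 15 16
f 14 16 4
f 15 1 17
f 15 17 16
f 16 17 18
f 16 18 4
f 17 1 19
f 17 19 18
f 18 19 20
f 18 20 4
f 19 1 21
f 19 21 20
f 20 21 22
f 20 22 4
f 21 1 23
f 21 23 22
f 22 23 24
f 22 24 4
f 23 1 25
f 23 25 24
f 24 25 26
f 24 26 4
f 25 1 27
f 25 27 26
f 26 27 28
f 26 28 4
f 27 1 29
f 27 29 28
f 28 29 30
f 28 30 4
f 29 1 31
f 29 31 30
f 30 31 32
f 30 32 4
f 31 1 2
f 31 2 32
f 32 2 3
f 32 3 4
f 34 33 36
f 34 36 35
f 36 33 37
f 36 37 35
f 37 33 38
f 37 38 35
f 38 33 39
f 38 39 35
f 39 33 40
f 39 40 35
f 40 33 41
f 40 41 35
f 41 33 42
f 41 42 35
f 42 33 43
f 42 43 35
f 43 33 44
f 43 44 35
f 44 33 45
f 44 45 35
f 45 33 46
f 45 46 35
f 46 33 47
f 46 47 35
f 47 33 48
f 47 48 35
f 48 33 34
f 48 34 35
f 50 49 53
f 50 53 51
f 51 53 54
f 51 54 52
f 53 49 55
f 53 55 54
f 54 55 56
f 54 56 52
f 55 49 57
f 55 57 56
f 56 57 58
f 56 58 52
f 57 49 59
f 57 59 58
f 58 59 60
f 58 60 52
f 59 49 61
f 59 61 60
f 60 61 62
f 60 62 52
f 61 49 63
f 61 63 62
f 62 63 64
f 62 64 52
f 63 49 65
f 63 65 64
f 64 65 66
f 64 66 52
f 65 49 67
f 65 67 66
f 66 67 68
f 66 68 52
f 67 49 69
f 67 69 68
f 68 69 70
f 68 70 52
f 69 49 71
f 69 71 70
f 70 71 72
f 70 72 52
f 71 49 50
f 71 50 72
f 72 50 51
f 72 51 52
f 73 110 89
f 110 84 113
f 89 113 78
f 110 113 89
f 73 89 85
f 89 78 90
f 85 90 74
f 89 90 85
f 73 85 94
f 85 74 95
f 94 95 80
f 85 95 94
f 73 94 106
f 94 80 109
f 106 109 83
f 94 109 106
f 73 106 110
f 106 83 114
f 110 114 84
f 106 114 110
f 74 90 101
f 90 78 104
f 101 104 82
f 90 104 101
f 78 113 91
f 113 84 112
f 91 112 77
f 113 112 91
f 84 114 111
f 114 83 107
f 111 107 75
f 114 107 111
f 83 109 108
f 109 80 96
f 108 96 79
f 109 96 108
f 80 95 100
f 95 74 97
f 100 97 81
f 95 97 100
f 76 102 88
f 102 82 103
f 88 103 77
f 102 103 88
f 76 88 86
f 88 77 87
f 86 87 75
f 88 87 86
f 76 86 93
f 86 75 92
f 93 92 79
f 86 92 93
f 76 93 98
f 93 79 99
f 98 99 81
f 93 99 98
f 76 98 102
f 98 81 105
f 102 105 82
f 98 105 102
f 77 103 91
f 103 82 104
f 91 104 78
f 103 104 91
f 75 87 111
f 87 77 112
f 111 112 84
f 87 112 111
f 79 92 108
f 92 75 107
f 108 107 83
f 92 107 108
f 81 99 100
f 99 79 96
f 100 96 80
f 99 96 100
f 82 105 101
f 105 81 97
f 101 97 74
f 105 97 101



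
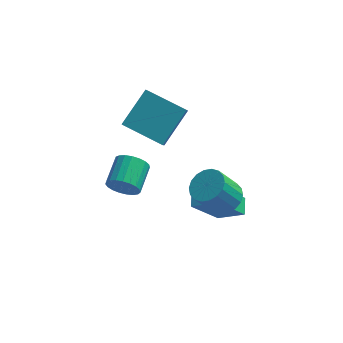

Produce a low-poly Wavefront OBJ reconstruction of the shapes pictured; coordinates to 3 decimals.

v 1.218 -0.209 -0.538
v 0.103 -0.985 1.128
v 1.171 0.59 -0.197
v 0.056 -0.186 1.469
v 2.404 -0.434 0.151
v 1.289 -1.21 1.817
v 2.357 0.365 0.492
v 1.242 -0.411 2.158
v -3.142 1.022 -0.112
v -2.771 0.734 0.56
v -2.507 2.11 1.004
v -2.878 2.398 0.332
v -2.511 0.755 0.34
v -2.248 2.132 0.784
v -2.361 0.823 0.041
v -2.098 2.199 0.485
v -2.346 0.925 -0.284
v -2.082 2.301 0.16
v -2.468 1.044 -0.579
v -2.205 2.42 -0.135
v -2.707 1.159 -0.794
v -2.443 2.535 -0.349
v -3.021 1.25 -0.89
v -2.757 2.626 -0.446
v -3.356 1.302 -0.853
v -3.092 2.678 -0.408
v -3.653 1.305 -0.687
v -3.39 2.682 -0.242
v -3.863 1.26 -0.421
v -3.6 2.636 0.023
v -3.948 1.173 -0.103
v -3.684 2.549 0.341
v -3.893 1.06 0.214
v -3.63 2.437 0.659
v -3.708 0.941 0.475
v -3.445 2.317 0.919
v -3.426 0.835 0.634
v -3.162 2.212 1.078
v -3.094 0.762 0.664
v -2.831 2.139 1.108
v -3.387 3.452 2.067
v -3.387 2.836 2.75
v -2.469 4.855 3.333
v -2.469 4.238 4.016
v -1.471 2.762 1.444
v -1.471 2.145 2.127
v -0.553 4.164 2.71
v -0.553 3.548 3.393
v 1.592 -1.297 2.329
v 2.267 -1.021 2.803
v 1.503 -1.426 4.126
v 0.828 -1.703 3.651
v 2.047 -0.704 2.774
v 1.283 -1.109 4.096
v 1.737 -0.504 2.656
v 0.973 -0.909 3.978
v 1.398 -0.462 2.473
v 0.634 -0.867 3.795
v 1.098 -0.585 2.262
v 0.334 -0.99 3.584
v 0.895 -0.849 2.064
v 0.131 -1.254 3.386
v 0.831 -1.202 1.918
v 0.067 -1.607 3.241
v 0.917 -1.574 1.854
v 0.153 -1.979 3.177
v 1.137 -1.891 1.884
v 0.373 -2.296 3.206
v 1.447 -2.091 2.002
v 0.683 -2.496 3.324
v 1.786 -2.133 2.185
v 1.022 -2.538 3.507
v 2.086 -2.01 2.396
v 1.322 -2.415 3.718
v 2.289 -1.746 2.594
v 1.525 -2.151 3.916
v 2.353 -1.393 2.739
v 1.589 -1.798 4.062
f 2 4 1
f 5 2 1
f 1 4 3
f 3 5 1
f 2 8 4
f 6 2 5
f 6 8 2
f 4 8 3
f 7 5 3
f 3 8 7
f 7 6 5
f 8 6 7
f 10 9 13
f 10 13 11
f 11 13 14
f 11 14 12
f 13 9 15
f 13 15 14
f 14 15 16
f 14 16 12
f 15 9 17
f 15 17 16
f 16 17 18
f 16 18 12
f 17 9 19
f 17 19 18
f 18 19 20
f 18 20 12
f 19 9 21
f 19 21 20
f 20 21 22
f 20 22 12
f 21 9 23
f 21 23 22
f 22 23 24
f 22 24 12
f 23 9 25
f 23 25 24
f 24 25 26
f 24 26 12
f 25 9 27
f 25 27 26
f 26 27 28
f 26 28 12
f 27 9 29
f 27 29 28
f 28 29 30
f 28 30 12
f 29 9 31
f 29 31 30
f 30 31 32
f 30 32 12
f 31 9 33
f 31 33 32
f 32 33 34
f 32 34 12
f 33 9 35
f 33 35 34
f 34 35 36
f 34 36 12
f 35 9 37
f 35 37 36
f 36 37 38
f 36 38 12
f 37 9 39
f 37 39 38
f 38 39 40
f 38 40 12
f 39 9 10
f 39 10 40
f 40 10 11
f 40 11 12
f 42 44 41
f 45 42 41
f 41 44 43
f 43 45 41
f 42 48 44
f 46 42 45
f 46 48 42
f 44 48 43
f 47 45 43
f 43 48 47
f 47 46 45
f 48 46 47
f 50 49 53
f 50 53 51
f 51 53 54
f 51 54 52
f 53 49 55
f 53 55 54
f 54 55 56
f 54 56 52
f 55 49 57
f 55 57 56
f 56 57 58
f 56 58 52
f 57 49 59
f 57 59 58
f 58 59 60
f 58 60 52
f 59 49 61
f 59 61 60
f 60 61 62
f 60 62 52
f 61 49 63
f 61 63 62
f 62 63 64
f 62 64 52
f 63 49 65
f 63 65 64
f 64 65 66
f 64 66 52
f 65 49 67
f 65 67 66
f 66 67 68
f 66 68 52
f 67 49 69
f 67 69 68
f 68 69 70
f 68 70 52
f 69 49 71
f 69 71 70
f 70 71 72
f 70 72 52
f 71 49 73
f 71 73 72
f 72 73 74
f 72 74 52
f 73 49 75
f 73 75 74
f 74 75 76
f 74 76 52
f 75 49 77
f 75 77 76
f 76 77 78
f 76 78 52
f 77 49 50
f 77 50 78
f 78 50 51
f 78 51 52



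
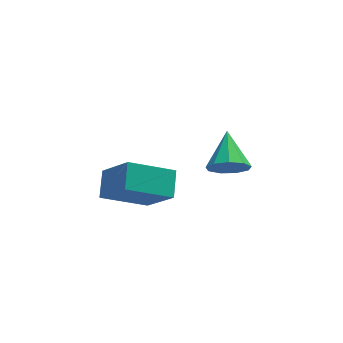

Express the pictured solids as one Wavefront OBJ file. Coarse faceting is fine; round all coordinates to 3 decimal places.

v 0.244 1.774 -0.98
v 0.644 2.112 -1.749
v 0.516 3.366 -0.14
v 0.018 2.226 -1.761
v -0.502 2.128 -1.408
v -0.673 1.865 -0.855
v -0.415 1.559 -0.36
v 0.152 1.354 -0.156
v 0.762 1.346 -0.337
v 1.129 1.538 -0.819
v 1.083 1.841 -1.377
v -3.538 -0.995 0.187
v -5.37 -1.019 1.105
v -3.25 0.026 0.788
v -5.082 0.003 1.706
v -2.738 -2.143 1.754
v -4.57 -2.166 2.672
v -2.45 -1.121 2.355
v -4.282 -1.145 3.273
f 2 1 4
f 2 4 3
f 4 1 5
f 4 5 3
f 5 1 6
f 5 6 3
f 6 1 7
f 6 7 3
f 7 1 8
f 7 8 3
f 8 1 9
f 8 9 3
f 9 1 10
f 9 10 3
f 10 1 11
f 10 11 3
f 11 1 2
f 11 2 3
f 13 15 12
f 16 13 12
f 12 15 14
f 14 16 12
f 13 19 15
f 17 13 16
f 17 19 13
f 15 19 14
f 18 16 14
f 14 19 18
f 18 17 16
f 19 17 18



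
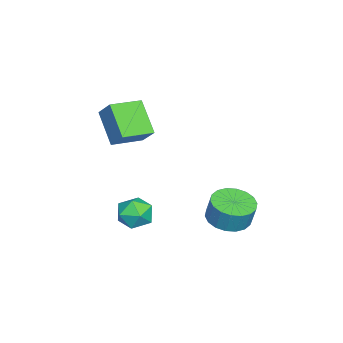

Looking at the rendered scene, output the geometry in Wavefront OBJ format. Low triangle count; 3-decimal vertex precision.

v -1.904 -2.049 -2.901
v -1.352 -1.822 -2.153
v -1.028 -3.298 -3.167
v -0.476 -3.071 -2.419
v -1.376 -3.365 -2.278
v -1.917 -2.593 -2.113
v -0.463 -2.527 -3.207
v -1.004 -1.755 -3.042
v -0.461 -2.117 -2.342
v -1.026 -2.635 -1.768
v -1.354 -2.485 -3.552
v -1.919 -3.003 -2.978
v -3.967 -3.493 2.412
v -3.427 -2.813 3.298
v -2.864 -2.623 1.073
v -2.325 -1.943 1.959
v -2.835 -4.637 2.601
v -2.296 -3.957 3.487
v -1.733 -3.767 1.262
v -1.193 -3.087 2.148
v -2.177 1.456 -2.94
v -1.642 2.322 -3.238
v -1.448 2.609 -2.058
v -1.983 1.744 -1.76
v -2.085 2.479 -3.204
v -1.892 2.766 -2.024
v -2.547 2.434 -3.117
v -2.353 2.721 -1.937
v -2.935 2.195 -2.996
v -2.741 2.482 -1.815
v -3.173 1.81 -2.863
v -2.98 2.097 -1.683
v -3.214 1.355 -2.746
v -3.02 1.642 -1.565
v -3.049 0.92 -2.667
v -2.856 1.207 -1.486
v -2.712 0.591 -2.642
v -2.518 0.878 -1.462
v -2.268 0.434 -2.676
v -2.075 0.721 -1.496
v -1.807 0.479 -2.763
v -1.613 0.766 -1.583
v -1.419 0.718 -2.885
v -1.225 1.005 -1.704
v -1.18 1.103 -3.017
v -0.987 1.39 -1.837
v -1.14 1.558 -3.135
v -0.946 1.845 -1.954
v -1.304 1.993 -3.214
v -1.111 2.28 -2.033
f 1 12 6
f 1 6 2
f 1 2 8
f 1 8 11
f 1 11 12
f 2 6 10
f 6 12 5
f 12 11 3
f 11 8 7
f 8 2 9
f 4 10 5
f 4 5 3
f 4 3 7
f 4 7 9
f 4 9 10
f 5 10 6
f 3 5 12
f 7 3 11
f 9 7 8
f 10 9 2
f 14 16 13
f 17 14 13
f 13 16 15
f 15 17 13
f 14 20 16
f 18 14 17
f 18 20 14
f 16 20 15
f 19 17 15
f 15 20 19
f 19 18 17
f 20 18 19
f 22 21 25
f 22 25 23
f 23 25 26
f 23 26 24
f 25 21 27
f 25 27 26
f 26 27 28
f 26 28 24
f 27 21 29
f 27 29 28
f 28 29 30
f 28 30 24
f 29 21 31
f 29 31 30
f 30 31 32
f 30 32 24
f 31 21 33
f 31 33 32
f 32 33 34
f 32 34 24
f 33 21 35
f 33 35 34
f 34 35 36
f 34 36 24
f 35 21 37
f 35 37 36
f 36 37 38
f 36 38 24
f 37 21 39
f 37 39 38
f 38 39 40
f 38 40 24
f 39 21 41
f 39 41 40
f 40 41 42
f 40 42 24
f 41 21 43
f 41 43 42
f 42 43 44
f 42 44 24
f 43 21 45
f 43 45 44
f 44 45 46
f 44 46 24
f 45 21 47
f 45 47 46
f 46 47 48
f 46 48 24
f 47 21 49
f 47 49 48
f 48 49 50
f 48 50 24
f 49 21 22
f 49 22 50
f 50 22 23
f 50 23 24



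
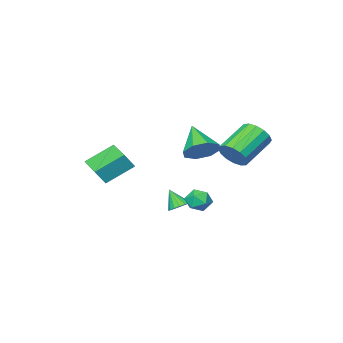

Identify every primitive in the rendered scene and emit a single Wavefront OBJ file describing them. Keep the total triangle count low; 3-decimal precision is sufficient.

v 1.051 2.717 1.75
v 1.515 2.677 2.508
v -0.206 2.402 3.548
v -0.671 2.443 2.79
v 1.412 3.123 2.455
v -0.309 2.848 3.495
v 1.212 3.46 2.213
v -0.509 3.185 3.254
v 0.969 3.598 1.847
v -0.752 3.324 2.888
v 0.747 3.5 1.455
v -0.974 3.226 2.496
v 0.607 3.193 1.142
v -1.114 2.918 2.183
v 0.586 2.758 0.992
v -1.135 2.483 2.032
v 0.689 2.312 1.045
v -1.032 2.037 2.085
v 0.889 1.975 1.286
v -0.832 1.7 2.327
v 1.132 1.836 1.652
v -0.589 1.562 2.693
v 1.354 1.934 2.044
v -0.367 1.66 3.085
v 1.494 2.242 2.357
v -0.227 1.967 3.398
v 2.668 -4.223 0.014
v 3.257 -4.32 0.914
v 3.142 -2.606 -0.122
v 3.731 -2.704 0.778
v 4.129 -4.736 -0.998
v 4.718 -4.834 -0.098
v 4.603 -3.12 -1.134
v 5.192 -3.217 -0.234
v 3.017 3.2 -0.135
v 3.392 3.561 -0.67
v 3.168 2.159 -0.73
v 3.543 2.52 -1.265
v 3.844 2.443 -0.587
v 3.75 3.086 -0.219
v 2.81 2.634 -1.181
v 2.716 3.277 -0.813
v 3.263 3.211 -1.317
v 3.902 3.093 -0.949
v 2.658 2.627 -0.451
v 3.297 2.509 -0.083
v 2.413 1.976 2.147
v 3.367 1.718 2.206
v 1.967 0.604 3.353
v 3.174 2.236 2.725
v 2.535 2.602 2.904
v 1.825 2.601 2.641
v 1.459 2.234 2.088
v 1.652 1.716 1.57
v 2.291 1.35 1.39
v 3.001 1.351 1.654
v 1.577 -0.922 -2.808
v 2.131 -0.627 -2.686
v 1.723 -1.618 -1.792
v 1.923 -0.456 -2.539
v 1.636 -0.392 -2.454
v 1.335 -0.45 -2.45
v 1.089 -0.616 -2.528
v 0.956 -0.852 -2.67
v 0.964 -1.104 -2.844
v 1.113 -1.315 -3.009
v 1.368 -1.435 -3.129
v 1.671 -1.438 -3.175
v 1.952 -1.323 -3.137
v 2.147 -1.116 -3.023
v 2.212 -0.865 -2.861
f 2 1 5
f 2 5 3
f 3 5 6
f 3 6 4
f 5 1 7
f 5 7 6
f 6 7 8
f 6 8 4
f 7 1 9
f 7 9 8
f 8 9 10
f 8 10 4
f 9 1 11
f 9 11 10
f 10 11 12
f 10 12 4
f 11 1 13
f 11 13 12
f 12 13 14
f 12 14 4
f 13 1 15
f 13 15 14
f 14 15 16
f 14 16 4
f 15 1 17
f 15 17 16
f 16 17 18
f 16 18 4
f 17 1 19
f 17 19 18
f 18 19 20
f 18 20 4
f 19 1 21
f 19 21 20
f 20 21 22
f 20 22 4
f 21 1 23
f 21 23 22
f 22 23 24
f 22 24 4
f 23 1 25
f 23 25 24
f 24 25 26
f 24 26 4
f 25 1 2
f 25 2 26
f 26 2 3
f 26 3 4
f 28 30 27
f 31 28 27
f 27 30 29
f 29 31 27
f 28 34 30
f 32 28 31
f 32 34 28
f 30 34 29
f 33 31 29
f 29 34 33
f 33 32 31
f 34 32 33
f 35 46 40
f 35 40 36
f 35 36 42
f 35 42 45
f 35 45 46
f 36 40 44
f 40 46 39
f 46 45 37
f 45 42 41
f 42 36 43
f 38 44 39
f 38 39 37
f 38 37 41
f 38 41 43
f 38 43 44
f 39 44 40
f 37 39 46
f 41 37 45
f 43 41 42
f 44 43 36
f 48 47 50
f 48 50 49
f 50 47 51
f 50 51 49
f 51 47 52
f 51 52 49
f 52 47 53
f 52 53 49
f 53 47 54
f 53 54 49
f 54 47 55
f 54 55 49
f 55 47 56
f 55 56 49
f 56 47 48
f 56 48 49
f 58 57 60
f 58 60 59
f 60 57 61
f 60 61 59
f 61 57 62
f 61 62 59
f 62 57 63
f 62 63 59
f 63 57 64
f 63 64 59
f 64 57 65
f 64 65 59
f 65 57 66
f 65 66 59
f 66 57 67
f 66 67 59
f 67 57 68
f 67 68 59
f 68 57 69
f 68 69 59
f 69 57 70
f 69 70 59
f 70 57 71
f 70 71 59
f 71 57 58
f 71 58 59



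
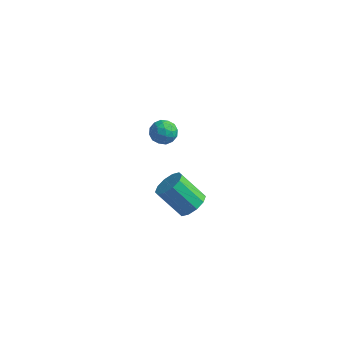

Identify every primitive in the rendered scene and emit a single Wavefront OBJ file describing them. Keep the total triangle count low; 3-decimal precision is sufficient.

v 2.148 -0.754 3.562
v 2.555 -0.338 3.225
v 2.825 -1.582 3.355
v 3.232 -1.166 3.018
v 3.17 -1.109 3.686
v 2.752 -0.597 3.813
v 2.628 -1.323 2.767
v 2.21 -0.811 2.894
v 2.851 -0.689 2.733
v 3.187 -0.557 3.301
v 2.193 -1.363 3.279
v 2.529 -1.231 3.847
v 2.293 -0.473 3.411
v 3.087 -1.447 3.169
v 3.052 -1.413 3.561
v 3.291 -1.168 3.363
v 2.408 -0.626 3.758
v 2.648 -0.381 3.559
v 3.009 -0.834 3.83
v 2.732 -1.539 3.021
v 2.972 -1.294 2.822
v 2.089 -0.752 3.217
v 2.328 -0.507 3.019
v 2.371 -1.086 2.75
v 2.706 -0.435 2.924
v 3.103 -0.922 2.803
v 2.748 -1.014 2.655
v 2.503 -0.713 2.73
v 2.903 -0.357 3.258
v 3.3 -0.844 3.137
v 3.264 -0.811 3.529
v 3.019 -0.51 3.604
v 3.077 -0.564 2.969
v 2.08 -1.076 3.443
v 2.477 -1.563 3.322
v 2.361 -1.41 2.976
v 2.116 -1.109 3.051
v 2.277 -0.998 3.777
v 2.674 -1.485 3.656
v 2.877 -1.207 3.85
v 2.632 -0.906 3.925
v 2.303 -1.356 3.611
v 3.575 0.221 -3.066
v 4.155 0.165 -2.518
v 2.986 0.082 -1.287
v 2.405 0.139 -1.834
v 4.053 0.644 -2.583
v 2.883 0.562 -1.352
v 3.768 0.962 -2.833
v 2.598 0.88 -1.602
v 3.409 0.997 -3.171
v 2.24 0.914 -1.94
v 3.114 0.735 -3.469
v 1.944 0.653 -2.238
v 2.994 0.278 -3.613
v 1.825 0.195 -2.382
v 3.097 -0.202 -3.548
v 1.927 -0.284 -2.317
v 3.382 -0.52 -3.298
v 2.212 -0.602 -2.067
v 3.74 -0.554 -2.96
v 2.571 -0.637 -1.729
v 4.036 -0.293 -2.662
v 2.866 -0.375 -1.431
f 1 38 17
f 38 12 41
f 17 41 6
f 38 41 17
f 1 17 13
f 17 6 18
f 13 18 2
f 17 18 13
f 1 13 22
f 13 2 23
f 22 23 8
f 13 23 22
f 1 22 34
f 22 8 37
f 34 37 11
f 22 37 34
f 1 34 38
f 34 11 42
f 38 42 12
f 34 42 38
f 2 18 29
f 18 6 32
f 29 32 10
f 18 32 29
f 6 41 19
f 41 12 40
f 19 40 5
f 41 40 19
f 12 42 39
f 42 11 35
f 39 35 3
f 42 35 39
f 11 37 36
f 37 8 24
f 36 24 7
f 37 24 36
f 8 23 28
f 23 2 25
f 28 25 9
f 23 25 28
f 4 30 16
f 30 10 31
f 16 31 5
f 30 31 16
f 4 16 14
f 16 5 15
f 14 15 3
f 16 15 14
f 4 14 21
f 14 3 20
f 21 20 7
f 14 20 21
f 4 21 26
f 21 7 27
f 26 27 9
f 21 27 26
f 4 26 30
f 26 9 33
f 30 33 10
f 26 33 30
f 5 31 19
f 31 10 32
f 19 32 6
f 31 32 19
f 3 15 39
f 15 5 40
f 39 40 12
f 15 40 39
f 7 20 36
f 20 3 35
f 36 35 11
f 20 35 36
f 9 27 28
f 27 7 24
f 28 24 8
f 27 24 28
f 10 33 29
f 33 9 25
f 29 25 2
f 33 25 29
f 44 43 47
f 44 47 45
f 45 47 48
f 45 48 46
f 47 43 49
f 47 49 48
f 48 49 50
f 48 50 46
f 49 43 51
f 49 51 50
f 50 51 52
f 50 52 46
f 51 43 53
f 51 53 52
f 52 53 54
f 52 54 46
f 53 43 55
f 53 55 54
f 54 55 56
f 54 56 46
f 55 43 57
f 55 57 56
f 56 57 58
f 56 58 46
f 57 43 59
f 57 59 58
f 58 59 60
f 58 60 46
f 59 43 61
f 59 61 60
f 60 61 62
f 60 62 46
f 61 43 63
f 61 63 62
f 62 63 64
f 62 64 46
f 63 43 44
f 63 44 64
f 64 44 45
f 64 45 46



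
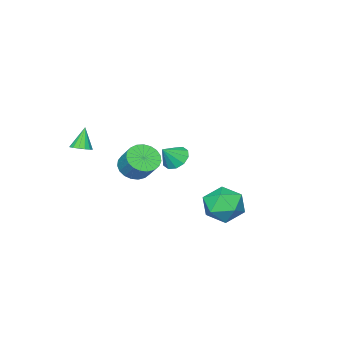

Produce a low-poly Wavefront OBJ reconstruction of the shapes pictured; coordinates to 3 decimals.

v -4.159 -2.921 -0.635
v -3.64 -2.345 -1.051
v -3.261 -3.059 0.295
v -3.955 -2.068 -0.705
v -4.348 -2.116 -0.333
v -4.669 -2.472 -0.075
v -4.795 -2.999 -0.032
v -4.678 -3.497 -0.218
v -4.363 -3.774 -0.564
v -3.97 -3.726 -0.937
v -3.649 -3.37 -1.194
v -3.523 -2.843 -1.238
v -1.572 4.658 -0.94
v -0.532 4.921 -0.316
v -1.268 2.699 -0.624
v -0.228 2.962 -0
v -1.332 3.26 0.481
v -1.52 4.471 0.286
v -0.28 3.149 -1.226
v -0.468 4.36 -1.421
v 0.266 3.988 -0.492
v -0.384 4.057 0.562
v -1.416 3.563 -1.502
v -2.066 3.632 -0.448
v 1.681 -0.035 1.888
v 2.604 -0.181 1.791
v 2.863 0.769 2.814
v 1.939 0.915 2.912
v 2.541 0.11 1.537
v 2.799 1.059 2.561
v 2.328 0.375 1.344
v 2.587 1.325 2.368
v 2.004 0.57 1.245
v 2.263 1.52 2.269
v 1.624 0.66 1.258
v 1.883 1.61 2.281
v 1.254 0.63 1.379
v 1.512 1.58 2.403
v 0.957 0.485 1.589
v 1.216 1.435 2.612
v 0.786 0.25 1.85
v 1.044 1.2 2.873
v 0.769 -0.034 2.118
v 1.028 0.916 3.141
v 0.91 -0.318 2.346
v 1.169 0.631 3.369
v 1.184 -0.554 2.495
v 1.443 0.396 3.518
v 1.544 -0.699 2.539
v 1.803 0.25 3.563
v 1.928 -0.73 2.471
v 2.186 0.22 3.494
v 2.269 -0.641 2.302
v 2.527 0.309 3.325
v 2.508 -0.446 2.061
v 2.767 0.503 3.085
v 2.826 -2.826 2.6
v 3.352 -3.109 2.767
v 2.294 -3.074 3.86
v 3.395 -2.801 2.845
v 3.285 -2.499 2.858
v 3.053 -2.285 2.802
v 2.759 -2.217 2.692
v 2.484 -2.311 2.557
v 2.3 -2.543 2.433
v 2.257 -2.852 2.355
v 2.367 -3.153 2.342
v 2.6 -3.367 2.398
v 2.893 -3.436 2.508
v 3.168 -3.341 2.643
f 2 1 4
f 2 4 3
f 4 1 5
f 4 5 3
f 5 1 6
f 5 6 3
f 6 1 7
f 6 7 3
f 7 1 8
f 7 8 3
f 8 1 9
f 8 9 3
f 9 1 10
f 9 10 3
f 10 1 11
f 10 11 3
f 11 1 12
f 11 12 3
f 12 1 2
f 12 2 3
f 13 24 18
f 13 18 14
f 13 14 20
f 13 20 23
f 13 23 24
f 14 18 22
f 18 24 17
f 24 23 15
f 23 20 19
f 20 14 21
f 16 22 17
f 16 17 15
f 16 15 19
f 16 19 21
f 16 21 22
f 17 22 18
f 15 17 24
f 19 15 23
f 21 19 20
f 22 21 14
f 26 25 29
f 26 29 27
f 27 29 30
f 27 30 28
f 29 25 31
f 29 31 30
f 30 31 32
f 30 32 28
f 31 25 33
f 31 33 32
f 32 33 34
f 32 34 28
f 33 25 35
f 33 35 34
f 34 35 36
f 34 36 28
f 35 25 37
f 35 37 36
f 36 37 38
f 36 38 28
f 37 25 39
f 37 39 38
f 38 39 40
f 38 40 28
f 39 25 41
f 39 41 40
f 40 41 42
f 40 42 28
f 41 25 43
f 41 43 42
f 42 43 44
f 42 44 28
f 43 25 45
f 43 45 44
f 44 45 46
f 44 46 28
f 45 25 47
f 45 47 46
f 46 47 48
f 46 48 28
f 47 25 49
f 47 49 48
f 48 49 50
f 48 50 28
f 49 25 51
f 49 51 50
f 50 51 52
f 50 52 28
f 51 25 53
f 51 53 52
f 52 53 54
f 52 54 28
f 53 25 55
f 53 55 54
f 54 55 56
f 54 56 28
f 55 25 26
f 55 26 56
f 56 26 27
f 56 27 28
f 58 57 60
f 58 60 59
f 60 57 61
f 60 61 59
f 61 57 62
f 61 62 59
f 62 57 63
f 62 63 59
f 63 57 64
f 63 64 59
f 64 57 65
f 64 65 59
f 65 57 66
f 65 66 59
f 66 57 67
f 66 67 59
f 67 57 68
f 67 68 59
f 68 57 69
f 68 69 59
f 69 57 70
f 69 70 59
f 70 57 58
f 70 58 59



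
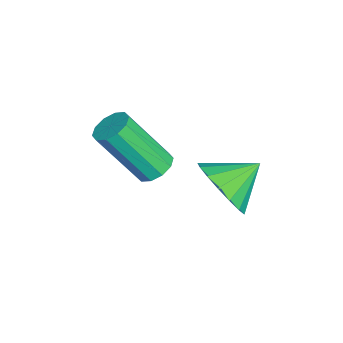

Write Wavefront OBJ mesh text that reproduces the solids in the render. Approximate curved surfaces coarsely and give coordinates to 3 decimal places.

v 1.858 -2.599 0.354
v 2.137 -2.136 0.678
v 2.121 -3.378 2.469
v 1.842 -3.841 2.146
v 1.752 -2.088 0.707
v 1.736 -3.33 2.499
v 1.407 -2.235 0.602
v 1.391 -3.477 2.394
v 1.235 -2.522 0.402
v 1.219 -3.763 2.194
v 1.3 -2.837 0.184
v 1.284 -4.079 1.976
v 1.579 -3.062 0.031
v 1.563 -4.304 1.822
v 1.964 -3.11 0.001
v 1.948 -4.352 1.793
v 2.309 -2.963 0.106
v 2.293 -4.205 1.898
v 2.481 -2.677 0.306
v 2.465 -3.918 2.098
v 2.416 -2.361 0.524
v 2.4 -3.603 2.316
v 2.11 -0.719 -0.299
v 2.517 -1.11 0.634
v 1.55 0.359 0.399
v 2.894 -0.798 0.454
v 3.092 -0.467 0.102
v 3.065 -0.195 -0.342
v 2.819 -0.042 -0.776
v 2.41 -0.044 -1.1
v 1.933 -0.201 -1.241
v 1.496 -0.476 -1.166
v 1.2 -0.807 -0.892
v 1.113 -1.118 -0.483
v 1.253 -1.337 -0.031
v 1.59 -1.415 0.36
v 2.046 -1.333 0.6
f 2 1 5
f 2 5 3
f 3 5 6
f 3 6 4
f 5 1 7
f 5 7 6
f 6 7 8
f 6 8 4
f 7 1 9
f 7 9 8
f 8 9 10
f 8 10 4
f 9 1 11
f 9 11 10
f 10 11 12
f 10 12 4
f 11 1 13
f 11 13 12
f 12 13 14
f 12 14 4
f 13 1 15
f 13 15 14
f 14 15 16
f 14 16 4
f 15 1 17
f 15 17 16
f 16 17 18
f 16 18 4
f 17 1 19
f 17 19 18
f 18 19 20
f 18 20 4
f 19 1 21
f 19 21 20
f 20 21 22
f 20 22 4
f 21 1 2
f 21 2 22
f 22 2 3
f 22 3 4
f 24 23 26
f 24 26 25
f 26 23 27
f 26 27 25
f 27 23 28
f 27 28 25
f 28 23 29
f 28 29 25
f 29 23 30
f 29 30 25
f 30 23 31
f 30 31 25
f 31 23 32
f 31 32 25
f 32 23 33
f 32 33 25
f 33 23 34
f 33 34 25
f 34 23 35
f 34 35 25
f 35 23 36
f 35 36 25
f 36 23 37
f 36 37 25
f 37 23 24
f 37 24 25

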